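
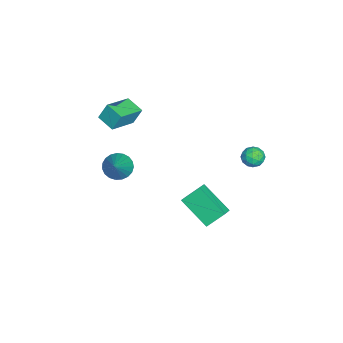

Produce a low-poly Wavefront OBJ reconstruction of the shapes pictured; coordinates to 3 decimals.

v -3.387 3.697 -1.448
v -2.863 4.078 -1.266
v -2.777 2.802 -1.334
v -2.253 3.183 -1.152
v -2.784 3.126 -0.744
v -3.161 3.679 -0.814
v -2.479 3.201 -1.786
v -2.856 3.754 -1.856
v -2.301 3.771 -1.475
v -2.49 3.725 -0.831
v -3.15 3.155 -1.769
v -3.339 3.109 -1.125
v -3.179 3.966 -1.367
v -2.461 2.914 -1.233
v -2.774 2.88 -0.993
v -2.466 3.104 -0.886
v -3.354 3.731 -1.101
v -3.046 3.955 -0.995
v -3 3.396 -0.687
v -2.594 2.925 -1.605
v -2.286 3.149 -1.499
v -3.174 3.776 -1.714
v -2.866 4 -1.607
v -2.64 3.484 -1.913
v -2.54 4.01 -1.383
v -2.182 3.484 -1.316
v -2.314 3.495 -1.689
v -2.536 3.819 -1.73
v -2.651 3.982 -1.005
v -2.293 3.456 -0.938
v -2.605 3.423 -0.697
v -2.827 3.748 -0.739
v -2.321 3.802 -1.127
v -3.347 3.424 -1.662
v -2.989 2.898 -1.595
v -2.813 3.132 -1.861
v -3.035 3.457 -1.903
v -3.458 3.396 -1.284
v -3.1 2.87 -1.217
v -3.104 3.061 -0.87
v -3.326 3.385 -0.911
v -3.319 3.078 -1.473
v -1.138 -4.263 2.47
v -1.237 -3.813 3.435
v -2.478 -3.421 1.939
v -2.578 -2.971 2.904
v -0.502 -3.449 2.156
v -0.602 -2.999 3.121
v -1.843 -2.607 1.625
v -1.942 -2.157 2.59
v 2.869 -2.592 2.373
v 3.347 -2.938 1.878
v 4.391 -2.508 3.787
v 3.393 -2.629 1.81
v 3.349 -2.313 1.839
v 3.221 -2.046 1.961
v 3.033 -1.873 2.153
v 2.816 -1.824 2.384
v 2.608 -1.908 2.612
v 2.445 -2.111 2.799
v 2.356 -2.397 2.913
v 2.355 -2.716 2.933
v 2.443 -3.014 2.856
v 2.605 -3.24 2.695
v 2.812 -3.353 2.479
v 3.029 -3.334 2.245
v 3.218 -3.188 2.032
v 0.613 0.426 -1.796
v 1.34 0.281 -1.401
v 0.316 1.305 -0.929
v 1.043 1.159 -0.533
v 1.497 1.821 -2.907
v 2.224 1.675 -2.511
v 1.2 2.699 -2.039
v 1.927 2.554 -1.644
f 1 38 17
f 38 12 41
f 17 41 6
f 38 41 17
f 1 17 13
f 17 6 18
f 13 18 2
f 17 18 13
f 1 13 22
f 13 2 23
f 22 23 8
f 13 23 22
f 1 22 34
f 22 8 37
f 34 37 11
f 22 37 34
f 1 34 38
f 34 11 42
f 38 42 12
f 34 42 38
f 2 18 29
f 18 6 32
f 29 32 10
f 18 32 29
f 6 41 19
f 41 12 40
f 19 40 5
f 41 40 19
f 12 42 39
f 42 11 35
f 39 35 3
f 42 35 39
f 11 37 36
f 37 8 24
f 36 24 7
f 37 24 36
f 8 23 28
f 23 2 25
f 28 25 9
f 23 25 28
f 4 30 16
f 30 10 31
f 16 31 5
f 30 31 16
f 4 16 14
f 16 5 15
f 14 15 3
f 16 15 14
f 4 14 21
f 14 3 20
f 21 20 7
f 14 20 21
f 4 21 26
f 21 7 27
f 26 27 9
f 21 27 26
f 4 26 30
f 26 9 33
f 30 33 10
f 26 33 30
f 5 31 19
f 31 10 32
f 19 32 6
f 31 32 19
f 3 15 39
f 15 5 40
f 39 40 12
f 15 40 39
f 7 20 36
f 20 3 35
f 36 35 11
f 20 35 36
f 9 27 28
f 27 7 24
f 28 24 8
f 27 24 28
f 10 33 29
f 33 9 25
f 29 25 2
f 33 25 29
f 44 46 43
f 47 44 43
f 43 46 45
f 45 47 43
f 44 50 46
f 48 44 47
f 48 50 44
f 46 50 45
f 49 47 45
f 45 50 49
f 49 48 47
f 50 48 49
f 52 51 54
f 52 54 53
f 54 51 55
f 54 55 53
f 55 51 56
f 55 56 53
f 56 51 57
f 56 57 53
f 57 51 58
f 57 58 53
f 58 51 59
f 58 59 53
f 59 51 60
f 59 60 53
f 60 51 61
f 60 61 53
f 61 51 62
f 61 62 53
f 62 51 63
f 62 63 53
f 63 51 64
f 63 64 53
f 64 51 65
f 64 65 53
f 65 51 66
f 65 66 53
f 66 51 67
f 66 67 53
f 67 51 52
f 67 52 53
f 69 71 68
f 72 69 68
f 68 71 70
f 70 72 68
f 69 75 71
f 73 69 72
f 73 75 69
f 71 75 70
f 74 72 70
f 70 75 74
f 74 73 72
f 75 73 74



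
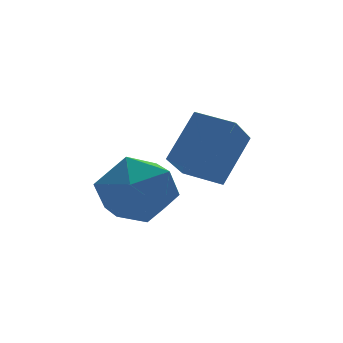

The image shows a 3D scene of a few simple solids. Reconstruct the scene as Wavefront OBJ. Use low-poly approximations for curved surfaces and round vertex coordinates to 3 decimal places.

v 3.271 1.303 2.323
v 2.431 0.614 3.19
v 2.662 2.274 2.504
v 1.822 1.585 3.371
v 4.278 1.695 3.609
v 3.438 1.006 4.476
v 3.669 2.666 3.79
v 2.829 1.977 4.657
v 0.171 2.218 2.614
v 1.032 3.006 2.624
v 1.388 0.894 2.036
v 2.249 1.682 2.046
v 1.776 1.323 3.05
v 1.024 2.141 3.407
v 1.396 1.759 1.253
v 0.644 2.577 1.61
v 1.789 2.722 1.782
v 2.024 2.453 2.893
v 0.396 1.447 1.767
v 0.631 1.178 2.878
f 2 4 1
f 5 2 1
f 1 4 3
f 3 5 1
f 2 8 4
f 6 2 5
f 6 8 2
f 4 8 3
f 7 5 3
f 3 8 7
f 7 6 5
f 8 6 7
f 9 20 14
f 9 14 10
f 9 10 16
f 9 16 19
f 9 19 20
f 10 14 18
f 14 20 13
f 20 19 11
f 19 16 15
f 16 10 17
f 12 18 13
f 12 13 11
f 12 11 15
f 12 15 17
f 12 17 18
f 13 18 14
f 11 13 20
f 15 11 19
f 17 15 16
f 18 17 10



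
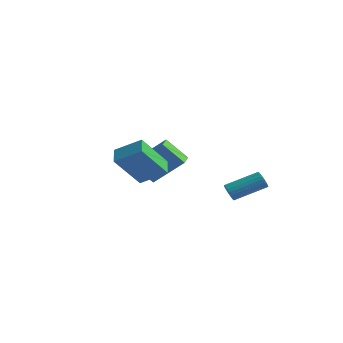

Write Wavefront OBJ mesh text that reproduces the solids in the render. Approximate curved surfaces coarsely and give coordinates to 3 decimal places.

v -1.779 -2.634 0.029
v -2.227 -3.957 1.663
v -0.57 -2.109 0.786
v -1.018 -3.432 2.42
v -1.222 -3.328 -0.38
v -1.67 -4.651 1.254
v -0.013 -2.803 0.377
v -0.461 -4.126 2.011
v 0.254 1.566 -2.116
v 0.51 1.615 -2.566
v 1.582 2.922 -1.814
v 1.326 2.874 -1.364
v 0.35 1.759 -2.589
v 1.422 3.066 -1.838
v 0.174 1.87 -2.53
v 1.246 3.177 -1.779
v 0.012 1.928 -2.4
v 1.084 3.236 -1.649
v -0.109 1.924 -2.22
v 0.963 3.231 -1.469
v -0.167 1.858 -2.023
v 0.906 3.165 -1.272
v -0.152 1.741 -1.841
v 0.92 3.049 -1.09
v -0.067 1.595 -1.707
v 1.005 2.902 -0.956
v 0.074 1.443 -1.644
v 1.146 2.75 -0.892
v 0.245 1.313 -1.662
v 1.317 2.62 -0.911
v 0.419 1.226 -1.758
v 1.491 2.533 -1.007
v 0.563 1.199 -1.917
v 1.635 2.506 -1.166
v 0.654 1.235 -2.109
v 1.726 2.542 -1.358
v 0.676 1.328 -2.303
v 1.748 2.635 -1.552
v 0.625 1.462 -2.465
v 1.697 2.77 -1.713
v -2.783 -0.41 -1.544
v -3.701 -0.937 -0.412
v -3.167 0.358 -1.498
v -4.085 -0.169 -0.366
v -1.375 0.209 -0.114
v -2.293 -0.318 1.018
v -1.759 0.977 -0.068
v -2.677 0.45 1.064
f 2 4 1
f 5 2 1
f 1 4 3
f 3 5 1
f 2 8 4
f 6 2 5
f 6 8 2
f 4 8 3
f 7 5 3
f 3 8 7
f 7 6 5
f 8 6 7
f 10 9 13
f 10 13 11
f 11 13 14
f 11 14 12
f 13 9 15
f 13 15 14
f 14 15 16
f 14 16 12
f 15 9 17
f 15 17 16
f 16 17 18
f 16 18 12
f 17 9 19
f 17 19 18
f 18 19 20
f 18 20 12
f 19 9 21
f 19 21 20
f 20 21 22
f 20 22 12
f 21 9 23
f 21 23 22
f 22 23 24
f 22 24 12
f 23 9 25
f 23 25 24
f 24 25 26
f 24 26 12
f 25 9 27
f 25 27 26
f 26 27 28
f 26 28 12
f 27 9 29
f 27 29 28
f 28 29 30
f 28 30 12
f 29 9 31
f 29 31 30
f 30 31 32
f 30 32 12
f 31 9 33
f 31 33 32
f 32 33 34
f 32 34 12
f 33 9 35
f 33 35 34
f 34 35 36
f 34 36 12
f 35 9 37
f 35 37 36
f 36 37 38
f 36 38 12
f 37 9 39
f 37 39 38
f 38 39 40
f 38 40 12
f 39 9 10
f 39 10 40
f 40 10 11
f 40 11 12
f 42 44 41
f 45 42 41
f 41 44 43
f 43 45 41
f 42 48 44
f 46 42 45
f 46 48 42
f 44 48 43
f 47 45 43
f 43 48 47
f 47 46 45
f 48 46 47



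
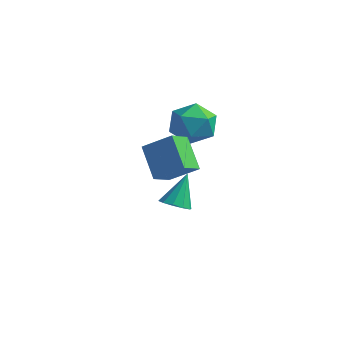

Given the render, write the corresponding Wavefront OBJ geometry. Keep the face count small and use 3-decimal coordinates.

v 2.439 0.975 -4.509
v 3.136 1.037 -4.539
v 2.421 1.865 -3.131
v 2.963 1.369 -4.756
v 2.59 1.55 -4.878
v 2.16 1.512 -4.86
v 1.836 1.269 -4.707
v 1.743 0.914 -4.479
v 1.916 0.582 -4.262
v 2.289 0.4 -4.139
v 2.719 0.438 -4.158
v 3.043 0.681 -4.311
v 2.291 0.042 -0.784
v 2.257 -0.931 -0.251
v 3.424 0.454 0.04
v 3.39 -0.52 0.572
v 3.33 -0.6 -1.892
v 3.296 -1.574 -1.36
v 4.463 -0.189 -1.069
v 4.429 -1.162 -0.536
v 2.952 1.577 0.833
v 3.557 1.444 -0.03
v 3.403 0.016 1.39
v 4.008 -0.117 0.527
v 4.288 0.589 1.269
v 4.01 1.554 0.925
v 2.95 -0.094 0.435
v 2.672 0.871 0.091
v 3.556 0.411 -0.275
v 4.383 0.834 0.24
v 2.577 0.626 1.12
v 3.404 1.049 1.635
f 2 1 4
f 2 4 3
f 4 1 5
f 4 5 3
f 5 1 6
f 5 6 3
f 6 1 7
f 6 7 3
f 7 1 8
f 7 8 3
f 8 1 9
f 8 9 3
f 9 1 10
f 9 10 3
f 10 1 11
f 10 11 3
f 11 1 12
f 11 12 3
f 12 1 2
f 12 2 3
f 14 16 13
f 17 14 13
f 13 16 15
f 15 17 13
f 14 20 16
f 18 14 17
f 18 20 14
f 16 20 15
f 19 17 15
f 15 20 19
f 19 18 17
f 20 18 19
f 21 32 26
f 21 26 22
f 21 22 28
f 21 28 31
f 21 31 32
f 22 26 30
f 26 32 25
f 32 31 23
f 31 28 27
f 28 22 29
f 24 30 25
f 24 25 23
f 24 23 27
f 24 27 29
f 24 29 30
f 25 30 26
f 23 25 32
f 27 23 31
f 29 27 28
f 30 29 22



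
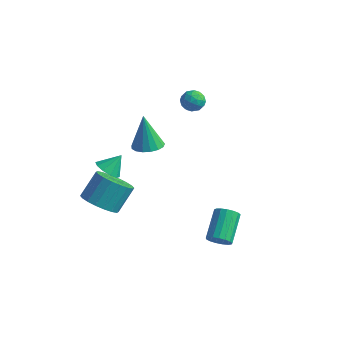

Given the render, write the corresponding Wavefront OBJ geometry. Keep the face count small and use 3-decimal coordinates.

v 1.891 -0.495 -4.212
v 2.357 -0.63 -3.779
v 1.835 0.72 -2.796
v 1.369 0.855 -3.228
v 2.494 -0.433 -3.977
v 1.972 0.917 -2.993
v 2.493 -0.25 -4.229
v 1.971 1.1 -3.245
v 2.354 -0.123 -4.477
v 1.832 1.227 -3.493
v 2.109 -0.081 -4.664
v 1.587 1.268 -3.68
v 1.814 -0.135 -4.747
v 1.292 1.215 -3.763
v 1.536 -0.27 -4.708
v 1.015 1.08 -3.724
v 1.34 -0.457 -4.555
v 0.819 0.892 -3.572
v 1.271 -0.653 -4.324
v 0.749 0.697 -3.34
v 1.343 -0.813 -4.067
v 0.821 0.537 -3.083
v 1.541 -0.899 -3.843
v 1.019 0.45 -2.859
v 1.819 -0.893 -3.704
v 1.297 0.456 -2.72
v 2.113 -0.796 -3.681
v 1.591 0.554 -2.697
v -1.84 -1.189 1.432
v -1.254 -1.711 1.589
v -2.22 -1.051 3.308
v -1.079 -1.37 1.599
v -1.078 -0.988 1.571
v -1.252 -0.652 1.511
v -1.56 -0.44 1.433
v -1.933 -0.398 1.354
v -2.284 -0.539 1.293
v -2.533 -0.828 1.264
v -2.624 -1.2 1.273
v -2.535 -1.569 1.319
v -2.286 -1.852 1.39
v -1.935 -1.983 1.471
v -1.563 -1.932 1.543
v -3.96 -2.353 -3.225
v -3.169 -2.93 -2.846
v -3.009 -1.904 -1.616
v -3.8 -1.327 -1.995
v -2.951 -2.627 -3.128
v -2.791 -1.601 -1.898
v -2.933 -2.27 -3.428
v -2.773 -1.243 -2.198
v -3.119 -1.929 -3.688
v -2.959 -0.902 -2.458
v -3.471 -1.672 -3.857
v -3.311 -0.646 -2.627
v -3.92 -1.55 -3.9
v -3.76 -0.524 -2.67
v -4.377 -1.587 -3.81
v -4.217 -0.561 -2.58
v -4.751 -1.776 -3.604
v -4.591 -0.75 -2.374
v -4.969 -2.079 -3.322
v -4.809 -1.053 -2.092
v -4.987 -2.437 -3.022
v -4.827 -1.41 -1.792
v -4.801 -2.778 -2.762
v -4.641 -1.751 -1.532
v -4.449 -3.034 -2.593
v -4.289 -2.008 -1.363
v -4 -3.156 -2.55
v -3.84 -2.13 -1.32
v -3.543 -3.119 -2.64
v -3.383 -2.093 -1.41
v -2.244 3.308 2.535
v -1.79 3.25 2.041
v -2.93 2.67 1.979
v -2.476 2.612 1.485
v -2.362 2.324 2.083
v -1.938 2.718 2.426
v -2.782 3.202 1.594
v -2.358 3.596 1.937
v -2.123 3.184 1.459
v -1.863 2.642 1.761
v -2.857 3.278 2.259
v -2.597 2.736 2.561
v -1.957 3.335 2.336
v -2.763 2.585 1.684
v -2.696 2.416 2.035
v -2.429 2.382 1.744
v -2.044 3.022 2.563
v -1.777 2.988 2.272
v -2.113 2.444 2.297
v -2.943 2.932 1.748
v -2.676 2.898 1.457
v -2.291 3.538 2.276
v -2.024 3.504 1.985
v -2.607 3.476 1.723
v -1.886 3.262 1.704
v -2.289 2.887 1.378
v -2.469 3.234 1.442
v -2.22 3.466 1.644
v -1.733 2.943 1.882
v -2.136 2.569 1.556
v -2.069 2.399 1.907
v -1.82 2.631 2.108
v -1.929 2.905 1.54
v -2.584 3.351 2.464
v -2.987 2.977 2.138
v -2.9 3.289 1.912
v -2.651 3.521 2.113
v -2.431 3.033 2.642
v -2.834 2.658 2.316
v -2.5 2.454 2.376
v -2.251 2.686 2.578
v -2.791 3.015 2.48
v -3.165 -2.616 -0.085
v -2.601 -2.408 -0.481
v -2.835 -1.964 0.725
v -2.938 -2.131 -0.567
v -3.362 -2.039 -0.468
v -3.711 -2.167 -0.223
v -3.851 -2.466 0.075
v -3.729 -2.823 0.312
v -3.392 -3.1 0.397
v -2.968 -3.192 0.299
v -2.619 -3.064 0.054
v -2.479 -2.765 -0.244
f 2 1 5
f 2 5 3
f 3 5 6
f 3 6 4
f 5 1 7
f 5 7 6
f 6 7 8
f 6 8 4
f 7 1 9
f 7 9 8
f 8 9 10
f 8 10 4
f 9 1 11
f 9 11 10
f 10 11 12
f 10 12 4
f 11 1 13
f 11 13 12
f 12 13 14
f 12 14 4
f 13 1 15
f 13 15 14
f 14 15 16
f 14 16 4
f 15 1 17
f 15 17 16
f 16 17 18
f 16 18 4
f 17 1 19
f 17 19 18
f 18 19 20
f 18 20 4
f 19 1 21
f 19 21 20
f 20 21 22
f 20 22 4
f 21 1 23
f 21 23 22
f 22 23 24
f 22 24 4
f 23 1 25
f 23 25 24
f 24 25 26
f 24 26 4
f 25 1 27
f 25 27 26
f 26 27 28
f 26 28 4
f 27 1 2
f 27 2 28
f 28 2 3
f 28 3 4
f 30 29 32
f 30 32 31
f 32 29 33
f 32 33 31
f 33 29 34
f 33 34 31
f 34 29 35
f 34 35 31
f 35 29 36
f 35 36 31
f 36 29 37
f 36 37 31
f 37 29 38
f 37 38 31
f 38 29 39
f 38 39 31
f 39 29 40
f 39 40 31
f 40 29 41
f 40 41 31
f 41 29 42
f 41 42 31
f 42 29 43
f 42 43 31
f 43 29 30
f 43 30 31
f 45 44 48
f 45 48 46
f 46 48 49
f 46 49 47
f 48 44 50
f 48 50 49
f 49 50 51
f 49 51 47
f 50 44 52
f 50 52 51
f 51 52 53
f 51 53 47
f 52 44 54
f 52 54 53
f 53 54 55
f 53 55 47
f 54 44 56
f 54 56 55
f 55 56 57
f 55 57 47
f 56 44 58
f 56 58 57
f 57 58 59
f 57 59 47
f 58 44 60
f 58 60 59
f 59 60 61
f 59 61 47
f 60 44 62
f 60 62 61
f 61 62 63
f 61 63 47
f 62 44 64
f 62 64 63
f 63 64 65
f 63 65 47
f 64 44 66
f 64 66 65
f 65 66 67
f 65 67 47
f 66 44 68
f 66 68 67
f 67 68 69
f 67 69 47
f 68 44 70
f 68 70 69
f 69 70 71
f 69 71 47
f 70 44 72
f 70 72 71
f 71 72 73
f 71 73 47
f 72 44 45
f 72 45 73
f 73 45 46
f 73 46 47
f 74 111 90
f 111 85 114
f 90 114 79
f 111 114 90
f 74 90 86
f 90 79 91
f 86 91 75
f 90 91 86
f 74 86 95
f 86 75 96
f 95 96 81
f 86 96 95
f 74 95 107
f 95 81 110
f 107 110 84
f 95 110 107
f 74 107 111
f 107 84 115
f 111 115 85
f 107 115 111
f 75 91 102
f 91 79 105
f 102 105 83
f 91 105 102
f 79 114 92
f 114 85 113
f 92 113 78
f 114 113 92
f 85 115 112
f 115 84 108
f 112 108 76
f 115 108 112
f 84 110 109
f 110 81 97
f 109 97 80
f 110 97 109
f 81 96 101
f 96 75 98
f 101 98 82
f 96 98 101
f 77 103 89
f 103 83 104
f 89 104 78
f 103 104 89
f 77 89 87
f 89 78 88
f 87 88 76
f 89 88 87
f 77 87 94
f 87 76 93
f 94 93 80
f 87 93 94
f 77 94 99
f 94 80 100
f 99 100 82
f 94 100 99
f 77 99 103
f 99 82 106
f 103 106 83
f 99 106 103
f 78 104 92
f 104 83 105
f 92 105 79
f 104 105 92
f 76 88 112
f 88 78 113
f 112 113 85
f 88 113 112
f 80 93 109
f 93 76 108
f 109 108 84
f 93 108 109
f 82 100 101
f 100 80 97
f 101 97 81
f 100 97 101
f 83 106 102
f 106 82 98
f 102 98 75
f 106 98 102
f 117 116 119
f 117 119 118
f 119 116 120
f 119 120 118
f 120 116 121
f 120 121 118
f 121 116 122
f 121 122 118
f 122 116 123
f 122 123 118
f 123 116 124
f 123 124 118
f 124 116 125
f 124 125 118
f 125 116 126
f 125 126 118
f 126 116 127
f 126 127 118
f 127 116 117
f 127 117 118



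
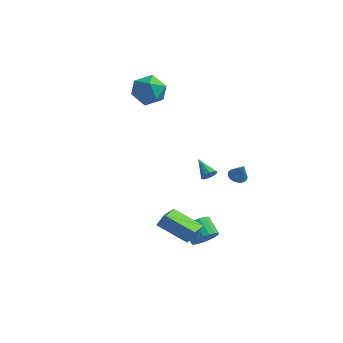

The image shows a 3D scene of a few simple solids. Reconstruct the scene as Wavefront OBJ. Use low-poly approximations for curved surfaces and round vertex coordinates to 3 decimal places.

v 1.974 -4.145 -2.944
v 0.166 -3.99 -2.203
v 1.865 -2.617 -3.529
v 0.058 -2.462 -2.788
v 2.282 -3.858 -2.252
v 0.475 -3.703 -1.511
v 2.174 -2.33 -2.837
v 0.366 -2.175 -2.096
v -4.016 4.453 1.721
v -3.435 4.973 2.546
v -4.045 2.907 2.714
v -3.464 3.427 3.539
v -4.538 3.727 3.326
v -4.52 4.682 2.712
v -2.96 3.198 2.548
v -2.942 4.153 1.934
v -2.782 4.197 3.057
v -3.757 4.524 3.538
v -3.723 3.356 1.722
v -4.698 3.683 2.203
v 3.01 0.381 -0.376
v 3.527 0.421 -0.588
v 3.43 0.219 0.616
v 3.486 0.63 -0.537
v 3.372 0.8 -0.461
v 3.203 0.907 -0.372
v 3.005 0.933 -0.284
v 2.807 0.876 -0.21
v 2.641 0.743 -0.161
v 2.531 0.555 -0.145
v 2.493 0.341 -0.165
v 2.535 0.132 -0.216
v 2.648 -0.038 -0.292
v 2.817 -0.145 -0.381
v 3.015 -0.171 -0.469
v 3.213 -0.114 -0.543
v 3.379 0.019 -0.592
v 3.49 0.207 -0.607
v 2.087 -1.877 -4.237
v 2.604 -1.893 -3.614
v 1.81 -1.319 -2.94
v 1.293 -1.303 -3.563
v 2.686 -1.603 -3.765
v 1.891 -1.029 -3.091
v 2.664 -1.361 -3.998
v 1.869 -0.786 -3.323
v 2.542 -1.208 -4.272
v 1.747 -0.633 -3.598
v 2.342 -1.17 -4.54
v 1.547 -0.596 -3.866
v 2.097 -1.255 -4.756
v 1.302 -0.681 -4.081
v 1.851 -1.447 -4.882
v 1.056 -0.873 -4.208
v 1.646 -1.714 -4.896
v 0.851 -1.14 -4.222
v 1.517 -2.009 -4.797
v 0.722 -1.435 -4.123
v 1.487 -2.281 -4.601
v 0.692 -1.707 -3.927
v 1.56 -2.483 -4.342
v 0.766 -1.909 -3.668
v 1.725 -2.581 -4.065
v 0.93 -2.006 -3.39
v 1.952 -2.557 -3.817
v 1.158 -1.982 -3.143
v 2.203 -2.415 -3.642
v 1.408 -1.841 -2.968
v 2.434 -2.18 -3.571
v 1.639 -1.606 -2.896
v 0.425 2.763 -2.635
v 0.786 3.036 -2.399
v -0.505 3.417 -1.965
v 0.705 3.189 -2.662
v 0.516 3.179 -2.915
v 0.293 3.011 -3.06
v 0.121 2.748 -3.043
v 0.064 2.49 -2.87
v 0.146 2.337 -2.607
v 0.334 2.347 -2.355
v 0.558 2.515 -2.209
v 0.73 2.778 -2.226
f 2 4 1
f 5 2 1
f 1 4 3
f 3 5 1
f 2 8 4
f 6 2 5
f 6 8 2
f 4 8 3
f 7 5 3
f 3 8 7
f 7 6 5
f 8 6 7
f 9 20 14
f 9 14 10
f 9 10 16
f 9 16 19
f 9 19 20
f 10 14 18
f 14 20 13
f 20 19 11
f 19 16 15
f 16 10 17
f 12 18 13
f 12 13 11
f 12 11 15
f 12 15 17
f 12 17 18
f 13 18 14
f 11 13 20
f 15 11 19
f 17 15 16
f 18 17 10
f 22 21 24
f 22 24 23
f 24 21 25
f 24 25 23
f 25 21 26
f 25 26 23
f 26 21 27
f 26 27 23
f 27 21 28
f 27 28 23
f 28 21 29
f 28 29 23
f 29 21 30
f 29 30 23
f 30 21 31
f 30 31 23
f 31 21 32
f 31 32 23
f 32 21 33
f 32 33 23
f 33 21 34
f 33 34 23
f 34 21 35
f 34 35 23
f 35 21 36
f 35 36 23
f 36 21 37
f 36 37 23
f 37 21 38
f 37 38 23
f 38 21 22
f 38 22 23
f 40 39 43
f 40 43 41
f 41 43 44
f 41 44 42
f 43 39 45
f 43 45 44
f 44 45 46
f 44 46 42
f 45 39 47
f 45 47 46
f 46 47 48
f 46 48 42
f 47 39 49
f 47 49 48
f 48 49 50
f 48 50 42
f 49 39 51
f 49 51 50
f 50 51 52
f 50 52 42
f 51 39 53
f 51 53 52
f 52 53 54
f 52 54 42
f 53 39 55
f 53 55 54
f 54 55 56
f 54 56 42
f 55 39 57
f 55 57 56
f 56 57 58
f 56 58 42
f 57 39 59
f 57 59 58
f 58 59 60
f 58 60 42
f 59 39 61
f 59 61 60
f 60 61 62
f 60 62 42
f 61 39 63
f 61 63 62
f 62 63 64
f 62 64 42
f 63 39 65
f 63 65 64
f 64 65 66
f 64 66 42
f 65 39 67
f 65 67 66
f 66 67 68
f 66 68 42
f 67 39 69
f 67 69 68
f 68 69 70
f 68 70 42
f 69 39 40
f 69 40 70
f 70 40 41
f 70 41 42
f 72 71 74
f 72 74 73
f 74 71 75
f 74 75 73
f 75 71 76
f 75 76 73
f 76 71 77
f 76 77 73
f 77 71 78
f 77 78 73
f 78 71 79
f 78 79 73
f 79 71 80
f 79 80 73
f 80 71 81
f 80 81 73
f 81 71 82
f 81 82 73
f 82 71 72
f 82 72 73



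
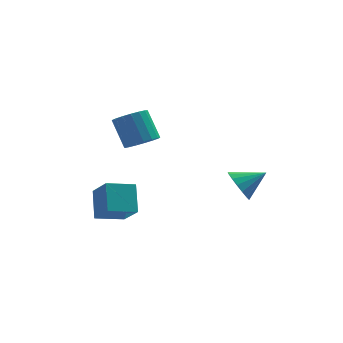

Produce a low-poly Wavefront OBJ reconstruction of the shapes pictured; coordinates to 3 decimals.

v 2.744 -3.923 1.51
v 3.293 -4.16 0.611
v 4.216 -3.697 2.35
v 3.229 -3.648 0.585
v 3.054 -3.198 0.772
v 2.808 -2.915 1.127
v 2.547 -2.862 1.571
v 2.331 -3.053 2
v 2.21 -3.442 2.317
v 2.211 -3.942 2.45
v 2.334 -4.437 2.367
v 2.551 -4.815 2.088
v 2.812 -4.988 1.677
v 3.057 -4.917 1.227
v 3.231 -4.618 0.843
v -2.032 1.599 2.09
v -1.029 1.688 2.419
v -1.664 2.709 4.079
v -2.668 2.621 3.75
v -1.101 2.103 2.136
v -1.736 3.124 3.797
v -1.386 2.402 1.843
v -2.021 3.424 3.503
v -1.82 2.518 1.606
v -2.455 3.539 3.266
v -2.302 2.423 1.48
v -2.937 3.445 3.14
v -2.722 2.14 1.494
v -3.357 3.161 3.154
v -2.985 1.732 1.644
v -3.62 2.754 3.304
v -3.029 1.294 1.896
v -3.664 2.316 3.556
v -2.845 0.926 2.193
v -3.48 1.948 3.853
v -2.475 0.713 2.466
v -3.11 1.734 4.126
v -2.003 0.702 2.653
v -2.638 1.723 4.313
v -1.538 0.897 2.711
v -2.173 1.918 4.371
v -1.187 1.253 2.627
v -1.822 2.274 4.287
v -4.147 -4.158 0.039
v -4.178 -2.826 1.394
v -4.826 -2.854 -1.258
v -4.857 -1.523 0.097
v -2.543 -3.717 -0.357
v -2.574 -2.386 0.998
v -3.222 -2.414 -1.654
v -3.253 -1.082 -0.299
f 2 1 4
f 2 4 3
f 4 1 5
f 4 5 3
f 5 1 6
f 5 6 3
f 6 1 7
f 6 7 3
f 7 1 8
f 7 8 3
f 8 1 9
f 8 9 3
f 9 1 10
f 9 10 3
f 10 1 11
f 10 11 3
f 11 1 12
f 11 12 3
f 12 1 13
f 12 13 3
f 13 1 14
f 13 14 3
f 14 1 15
f 14 15 3
f 15 1 2
f 15 2 3
f 17 16 20
f 17 20 18
f 18 20 21
f 18 21 19
f 20 16 22
f 20 22 21
f 21 22 23
f 21 23 19
f 22 16 24
f 22 24 23
f 23 24 25
f 23 25 19
f 24 16 26
f 24 26 25
f 25 26 27
f 25 27 19
f 26 16 28
f 26 28 27
f 27 28 29
f 27 29 19
f 28 16 30
f 28 30 29
f 29 30 31
f 29 31 19
f 30 16 32
f 30 32 31
f 31 32 33
f 31 33 19
f 32 16 34
f 32 34 33
f 33 34 35
f 33 35 19
f 34 16 36
f 34 36 35
f 35 36 37
f 35 37 19
f 36 16 38
f 36 38 37
f 37 38 39
f 37 39 19
f 38 16 40
f 38 40 39
f 39 40 41
f 39 41 19
f 40 16 42
f 40 42 41
f 41 42 43
f 41 43 19
f 42 16 17
f 42 17 43
f 43 17 18
f 43 18 19
f 45 47 44
f 48 45 44
f 44 47 46
f 46 48 44
f 45 51 47
f 49 45 48
f 49 51 45
f 47 51 46
f 50 48 46
f 46 51 50
f 50 49 48
f 51 49 50



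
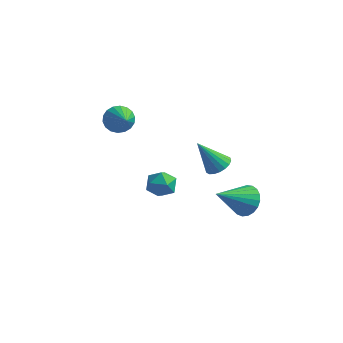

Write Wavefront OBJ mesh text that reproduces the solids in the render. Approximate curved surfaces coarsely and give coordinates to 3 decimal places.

v -0.311 0.179 -0.315
v 0.157 0.118 -1.012
v -0.357 -1.178 -0.228
v 0.111 -1.239 -0.925
v 0.451 -0.944 -0.214
v 0.479 -0.105 -0.268
v -0.679 -0.955 -0.972
v -0.651 -0.116 -1.026
v -0.071 -0.582 -1.418
v 0.628 -0.576 -0.95
v -0.828 -0.484 -0.29
v -0.129 -0.478 0.178
v -3.297 0.979 2.01
v -2.663 1.384 1.709
v -2.283 0.001 2.83
v -2.736 1.563 2.013
v -2.92 1.627 2.316
v -3.178 1.563 2.559
v -3.46 1.383 2.693
v -3.71 1.123 2.692
v -3.878 0.834 2.555
v -3.931 0.575 2.311
v -3.858 0.395 2.007
v -3.674 0.331 1.704
v -3.416 0.395 1.461
v -3.134 0.575 1.327
v -2.884 0.835 1.328
v -2.716 1.124 1.464
v 2.316 0.657 0.847
v 2.878 0.869 1.226
v 1.444 0.163 2.413
v 2.701 1.13 1.21
v 2.448 1.298 1.122
v 2.169 1.339 0.98
v 1.919 1.244 0.811
v 1.748 1.034 0.649
v 1.689 0.749 0.526
v 1.755 0.445 0.467
v 1.932 0.184 0.483
v 2.185 0.016 0.571
v 2.464 -0.025 0.714
v 2.714 0.07 0.883
v 2.885 0.28 1.044
v 2.943 0.566 1.167
v 3.249 1.789 -2.149
v 3.701 1.143 -2.642
v 2.391 0.291 -0.971
v 3.954 1.22 -2.36
v 4.085 1.395 -2.041
v 4.071 1.639 -1.741
v 3.916 1.908 -1.511
v 3.645 2.157 -1.392
v 3.306 2.342 -1.403
v 2.957 2.432 -1.544
v 2.658 2.411 -1.789
v 2.462 2.282 -2.096
v 2.402 2.067 -2.412
v 2.488 1.805 -2.683
v 2.706 1.54 -2.861
v 3.018 1.318 -2.917
v 3.37 1.178 -2.839
f 1 12 6
f 1 6 2
f 1 2 8
f 1 8 11
f 1 11 12
f 2 6 10
f 6 12 5
f 12 11 3
f 11 8 7
f 8 2 9
f 4 10 5
f 4 5 3
f 4 3 7
f 4 7 9
f 4 9 10
f 5 10 6
f 3 5 12
f 7 3 11
f 9 7 8
f 10 9 2
f 14 13 16
f 14 16 15
f 16 13 17
f 16 17 15
f 17 13 18
f 17 18 15
f 18 13 19
f 18 19 15
f 19 13 20
f 19 20 15
f 20 13 21
f 20 21 15
f 21 13 22
f 21 22 15
f 22 13 23
f 22 23 15
f 23 13 24
f 23 24 15
f 24 13 25
f 24 25 15
f 25 13 26
f 25 26 15
f 26 13 27
f 26 27 15
f 27 13 28
f 27 28 15
f 28 13 14
f 28 14 15
f 30 29 32
f 30 32 31
f 32 29 33
f 32 33 31
f 33 29 34
f 33 34 31
f 34 29 35
f 34 35 31
f 35 29 36
f 35 36 31
f 36 29 37
f 36 37 31
f 37 29 38
f 37 38 31
f 38 29 39
f 38 39 31
f 39 29 40
f 39 40 31
f 40 29 41
f 40 41 31
f 41 29 42
f 41 42 31
f 42 29 43
f 42 43 31
f 43 29 44
f 43 44 31
f 44 29 30
f 44 30 31
f 46 45 48
f 46 48 47
f 48 45 49
f 48 49 47
f 49 45 50
f 49 50 47
f 50 45 51
f 50 51 47
f 51 45 52
f 51 52 47
f 52 45 53
f 52 53 47
f 53 45 54
f 53 54 47
f 54 45 55
f 54 55 47
f 55 45 56
f 55 56 47
f 56 45 57
f 56 57 47
f 57 45 58
f 57 58 47
f 58 45 59
f 58 59 47
f 59 45 60
f 59 60 47
f 60 45 61
f 60 61 47
f 61 45 46
f 61 46 47



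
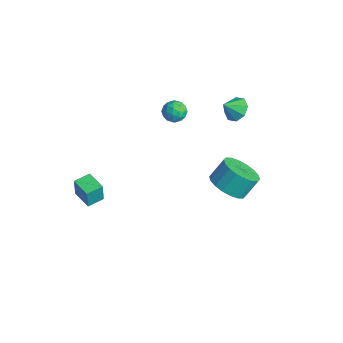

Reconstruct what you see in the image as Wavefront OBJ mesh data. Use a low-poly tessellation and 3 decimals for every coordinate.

v -2.071 1.391 2.183
v -1.524 1.727 2.473
v -1.396 1.013 1.347
v -0.849 1.349 1.637
v -1.129 0.789 1.96
v -1.547 1.023 2.477
v -1.373 1.717 1.343
v -1.791 1.951 1.86
v -1.093 1.929 1.954
v -0.942 1.355 2.335
v -1.978 1.385 1.485
v -1.827 0.811 1.866
v -1.857 1.592 2.402
v -1.063 1.148 1.418
v -1.228 0.819 1.608
v -0.906 1.016 1.778
v -1.87 1.178 2.404
v -1.549 1.376 2.574
v -1.317 0.825 2.272
v -1.371 1.364 1.246
v -1.05 1.562 1.416
v -2.014 1.724 2.042
v -1.692 1.921 2.212
v -1.603 1.915 1.548
v -1.282 1.908 2.267
v -0.885 1.686 1.775
v -1.193 1.902 1.603
v -1.438 2.04 1.907
v -1.193 1.571 2.491
v -0.796 1.349 1.999
v -0.961 1.02 2.189
v -1.207 1.157 2.493
v -0.94 1.69 2.186
v -2.124 1.391 1.821
v -1.727 1.169 1.329
v -1.713 1.583 1.327
v -1.959 1.72 1.631
v -2.035 1.054 2.045
v -1.638 0.832 1.553
v -1.482 0.7 1.913
v -1.727 0.838 2.217
v -1.98 1.05 1.634
v 3.243 1.863 -0.443
v 4.323 1.85 -0.426
v 4.316 2.664 0.6
v 3.237 2.677 0.583
v 4.225 2.218 -0.719
v 4.219 3.033 0.307
v 3.933 2.516 -0.957
v 3.926 3.33 0.069
v 3.504 2.684 -1.094
v 3.497 3.499 -0.068
v 3.023 2.69 -1.101
v 3.017 3.505 -0.076
v 2.586 2.532 -0.979
v 2.58 3.347 0.047
v 2.28 2.241 -0.75
v 2.273 3.056 0.276
v 2.164 1.876 -0.46
v 2.157 2.69 0.566
v 2.261 1.507 -0.167
v 2.255 2.322 0.859
v 2.554 1.21 0.071
v 2.547 2.024 1.097
v 2.983 1.041 0.208
v 2.976 1.856 1.234
v 3.463 1.035 0.216
v 3.457 1.85 1.241
v 3.9 1.193 0.093
v 3.894 2.008 1.119
v 4.207 1.484 -0.136
v 4.2 2.299 0.89
v -2.359 -3.957 -3.43
v -2.279 -4.029 -2.224
v -2.479 -3.007 -3.365
v -2.399 -3.078 -2.16
v -1.161 -3.802 -3.5
v -1.081 -3.873 -2.295
v -1.281 -2.851 -3.436
v -1.201 -2.923 -2.23
v 0.438 3.902 2.561
v 1.2 3.955 2.657
v 0.402 3.158 3.259
v 0.901 4.31 3.02
v 0.331 4.426 3.114
v -0.176 4.235 2.884
v -0.324 3.848 2.465
v -0.026 3.493 2.102
v 0.544 3.377 2.008
v 1.052 3.568 2.238
f 1 38 17
f 38 12 41
f 17 41 6
f 38 41 17
f 1 17 13
f 17 6 18
f 13 18 2
f 17 18 13
f 1 13 22
f 13 2 23
f 22 23 8
f 13 23 22
f 1 22 34
f 22 8 37
f 34 37 11
f 22 37 34
f 1 34 38
f 34 11 42
f 38 42 12
f 34 42 38
f 2 18 29
f 18 6 32
f 29 32 10
f 18 32 29
f 6 41 19
f 41 12 40
f 19 40 5
f 41 40 19
f 12 42 39
f 42 11 35
f 39 35 3
f 42 35 39
f 11 37 36
f 37 8 24
f 36 24 7
f 37 24 36
f 8 23 28
f 23 2 25
f 28 25 9
f 23 25 28
f 4 30 16
f 30 10 31
f 16 31 5
f 30 31 16
f 4 16 14
f 16 5 15
f 14 15 3
f 16 15 14
f 4 14 21
f 14 3 20
f 21 20 7
f 14 20 21
f 4 21 26
f 21 7 27
f 26 27 9
f 21 27 26
f 4 26 30
f 26 9 33
f 30 33 10
f 26 33 30
f 5 31 19
f 31 10 32
f 19 32 6
f 31 32 19
f 3 15 39
f 15 5 40
f 39 40 12
f 15 40 39
f 7 20 36
f 20 3 35
f 36 35 11
f 20 35 36
f 9 27 28
f 27 7 24
f 28 24 8
f 27 24 28
f 10 33 29
f 33 9 25
f 29 25 2
f 33 25 29
f 44 43 47
f 44 47 45
f 45 47 48
f 45 48 46
f 47 43 49
f 47 49 48
f 48 49 50
f 48 50 46
f 49 43 51
f 49 51 50
f 50 51 52
f 50 52 46
f 51 43 53
f 51 53 52
f 52 53 54
f 52 54 46
f 53 43 55
f 53 55 54
f 54 55 56
f 54 56 46
f 55 43 57
f 55 57 56
f 56 57 58
f 56 58 46
f 57 43 59
f 57 59 58
f 58 59 60
f 58 60 46
f 59 43 61
f 59 61 60
f 60 61 62
f 60 62 46
f 61 43 63
f 61 63 62
f 62 63 64
f 62 64 46
f 63 43 65
f 63 65 64
f 64 65 66
f 64 66 46
f 65 43 67
f 65 67 66
f 66 67 68
f 66 68 46
f 67 43 69
f 67 69 68
f 68 69 70
f 68 70 46
f 69 43 71
f 69 71 70
f 70 71 72
f 70 72 46
f 71 43 44
f 71 44 72
f 72 44 45
f 72 45 46
f 74 76 73
f 77 74 73
f 73 76 75
f 75 77 73
f 74 80 76
f 78 74 77
f 78 80 74
f 76 80 75
f 79 77 75
f 75 80 79
f 79 78 77
f 80 78 79
f 82 81 84
f 82 84 83
f 84 81 85
f 84 85 83
f 85 81 86
f 85 86 83
f 86 81 87
f 86 87 83
f 87 81 88
f 87 88 83
f 88 81 89
f 88 89 83
f 89 81 90
f 89 90 83
f 90 81 82
f 90 82 83



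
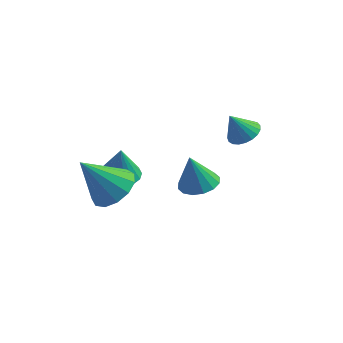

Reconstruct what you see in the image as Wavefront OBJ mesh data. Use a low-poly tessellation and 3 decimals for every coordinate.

v -2.691 0.746 -2.068
v -2.079 1.406 -2.061
v -2.609 0.654 -0.452
v -2.455 1.614 -2.03
v -2.885 1.623 -2.008
v -3.271 1.431 -1.999
v -3.524 1.082 -2.006
v -3.586 0.657 -2.027
v -3.443 0.251 -2.057
v -3.128 -0.041 -2.09
v -2.713 -0.152 -2.118
v -2.293 -0.058 -2.134
v -1.964 0.22 -2.135
v -1.802 0.619 -2.12
v -1.843 1.047 -2.094
v -2.221 -1.725 -0.866
v -1.312 -1.779 -0.25
v -3.439 -2.215 0.886
v -1.507 -1.192 -0.221
v -1.929 -0.773 -0.397
v -2.444 -0.657 -0.722
v -2.888 -0.88 -1.093
v -3.12 -1.371 -1.392
v -3.067 -1.974 -1.524
v -2.745 -2.498 -1.447
v -2.257 -2.777 -1.186
v -1.757 -2.721 -0.823
v -1.405 -2.349 -0.474
v 0.073 3.151 -4.035
v 0.88 3.584 -3.823
v -0.333 3.089 -2.365
v 0.558 3.942 -3.888
v 0.106 4.089 -3.992
v -0.354 3.985 -4.108
v -0.701 3.657 -4.205
v -0.84 3.193 -4.256
v -0.734 2.718 -4.248
v -0.412 2.359 -4.182
v 0.04 2.213 -4.078
v 0.501 2.317 -3.962
v 0.847 2.645 -3.865
v 0.986 3.109 -3.814
v 2.37 1.421 1.107
v 2.852 0.848 1.235
v 1.81 1.199 2.213
v 3.006 1.093 1.362
v 3.05 1.394 1.445
v 2.976 1.701 1.47
v 2.798 1.959 1.431
v 2.546 2.124 1.337
v 2.263 2.167 1.202
v 1.999 2.082 1.052
v 1.799 1.882 0.91
v 1.697 1.603 0.803
v 1.713 1.292 0.748
v 1.841 1.003 0.755
v 2.061 0.787 0.823
v 2.335 0.68 0.94
v 2.615 0.702 1.086
f 2 1 4
f 2 4 3
f 4 1 5
f 4 5 3
f 5 1 6
f 5 6 3
f 6 1 7
f 6 7 3
f 7 1 8
f 7 8 3
f 8 1 9
f 8 9 3
f 9 1 10
f 9 10 3
f 10 1 11
f 10 11 3
f 11 1 12
f 11 12 3
f 12 1 13
f 12 13 3
f 13 1 14
f 13 14 3
f 14 1 15
f 14 15 3
f 15 1 2
f 15 2 3
f 17 16 19
f 17 19 18
f 19 16 20
f 19 20 18
f 20 16 21
f 20 21 18
f 21 16 22
f 21 22 18
f 22 16 23
f 22 23 18
f 23 16 24
f 23 24 18
f 24 16 25
f 24 25 18
f 25 16 26
f 25 26 18
f 26 16 27
f 26 27 18
f 27 16 28
f 27 28 18
f 28 16 17
f 28 17 18
f 30 29 32
f 30 32 31
f 32 29 33
f 32 33 31
f 33 29 34
f 33 34 31
f 34 29 35
f 34 35 31
f 35 29 36
f 35 36 31
f 36 29 37
f 36 37 31
f 37 29 38
f 37 38 31
f 38 29 39
f 38 39 31
f 39 29 40
f 39 40 31
f 40 29 41
f 40 41 31
f 41 29 42
f 41 42 31
f 42 29 30
f 42 30 31
f 44 43 46
f 44 46 45
f 46 43 47
f 46 47 45
f 47 43 48
f 47 48 45
f 48 43 49
f 48 49 45
f 49 43 50
f 49 50 45
f 50 43 51
f 50 51 45
f 51 43 52
f 51 52 45
f 52 43 53
f 52 53 45
f 53 43 54
f 53 54 45
f 54 43 55
f 54 55 45
f 55 43 56
f 55 56 45
f 56 43 57
f 56 57 45
f 57 43 58
f 57 58 45
f 58 43 59
f 58 59 45
f 59 43 44
f 59 44 45



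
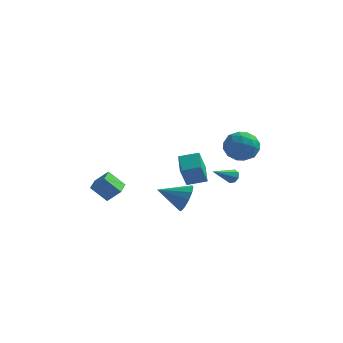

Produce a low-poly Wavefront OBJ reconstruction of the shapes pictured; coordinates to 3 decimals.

v 1.128 1.981 -0.603
v 1.63 1.511 0.123
v -0.408 1.399 0.083
v 1.52 2.028 0.316
v 1.285 2.531 0.218
v 1.001 2.859 -0.141
v 0.757 2.909 -0.647
v 0.631 2.663 -1.138
v 0.662 2.202 -1.46
v 0.842 1.67 -1.509
v 1.112 1.237 -1.27
v 1.388 1.04 -0.82
v 1.581 1.142 -0.3
v 3.822 2.021 1.492
v 4.082 1.702 1.208
v 3.098 0.759 2.248
v 4.264 1.792 1.532
v 4.187 2.016 1.833
v 3.896 2.243 1.934
v 3.562 2.34 1.776
v 3.379 2.251 1.452
v 3.456 2.027 1.151
v 3.747 1.8 1.05
v -3.364 1.176 -1.148
v -4.302 0.952 -0.16
v -3.578 2.365 -1.081
v -4.515 2.142 -0.093
v -2.545 1.278 -0.347
v -3.482 1.055 0.641
v -2.758 2.468 -0.28
v -3.696 2.244 0.708
v 3.034 3.809 3.707
v 3.876 4.381 3.228
v 3.964 2.259 3.492
v 4.806 2.831 3.013
v 4.592 2.959 4.11
v 4.017 3.917 4.243
v 3.823 2.723 2.477
v 3.248 3.681 2.61
v 4.363 3.71 2.468
v 4.839 3.856 3.477
v 3.001 2.784 3.243
v 3.477 2.93 4.252
v 3.373 4.231 3.486
v 4.467 2.409 3.234
v 4.341 2.484 3.878
v 4.836 2.821 3.597
v 3.456 3.958 4.083
v 3.951 4.294 3.801
v 4.372 3.458 4.32
v 3.889 2.346 2.919
v 4.384 2.682 2.637
v 3.004 3.819 3.123
v 3.499 4.156 2.842
v 3.468 3.182 2.4
v 4.154 4.173 2.758
v 4.702 3.262 2.631
v 4.123 3.199 2.317
v 3.785 3.762 2.395
v 4.434 4.258 3.351
v 4.981 3.348 3.225
v 4.855 3.423 3.87
v 4.517 3.986 3.948
v 4.721 3.864 2.904
v 2.859 3.292 3.495
v 3.406 2.382 3.369
v 3.323 2.654 2.772
v 2.985 3.217 2.85
v 3.138 3.378 4.089
v 3.686 2.467 3.962
v 4.055 2.878 4.325
v 3.717 3.441 4.403
v 3.119 2.776 3.816
v 0.745 3.073 -0.037
v 0.587 2.404 1.319
v 0.18 4.353 0.53
v 0.021 3.684 1.885
v 1.879 3.436 0.275
v 1.72 2.767 1.63
v 1.313 4.716 0.841
v 1.155 4.047 2.197
f 2 1 4
f 2 4 3
f 4 1 5
f 4 5 3
f 5 1 6
f 5 6 3
f 6 1 7
f 6 7 3
f 7 1 8
f 7 8 3
f 8 1 9
f 8 9 3
f 9 1 10
f 9 10 3
f 10 1 11
f 10 11 3
f 11 1 12
f 11 12 3
f 12 1 13
f 12 13 3
f 13 1 2
f 13 2 3
f 15 14 17
f 15 17 16
f 17 14 18
f 17 18 16
f 18 14 19
f 18 19 16
f 19 14 20
f 19 20 16
f 20 14 21
f 20 21 16
f 21 14 22
f 21 22 16
f 22 14 23
f 22 23 16
f 23 14 15
f 23 15 16
f 25 27 24
f 28 25 24
f 24 27 26
f 26 28 24
f 25 31 27
f 29 25 28
f 29 31 25
f 27 31 26
f 30 28 26
f 26 31 30
f 30 29 28
f 31 29 30
f 32 69 48
f 69 43 72
f 48 72 37
f 69 72 48
f 32 48 44
f 48 37 49
f 44 49 33
f 48 49 44
f 32 44 53
f 44 33 54
f 53 54 39
f 44 54 53
f 32 53 65
f 53 39 68
f 65 68 42
f 53 68 65
f 32 65 69
f 65 42 73
f 69 73 43
f 65 73 69
f 33 49 60
f 49 37 63
f 60 63 41
f 49 63 60
f 37 72 50
f 72 43 71
f 50 71 36
f 72 71 50
f 43 73 70
f 73 42 66
f 70 66 34
f 73 66 70
f 42 68 67
f 68 39 55
f 67 55 38
f 68 55 67
f 39 54 59
f 54 33 56
f 59 56 40
f 54 56 59
f 35 61 47
f 61 41 62
f 47 62 36
f 61 62 47
f 35 47 45
f 47 36 46
f 45 46 34
f 47 46 45
f 35 45 52
f 45 34 51
f 52 51 38
f 45 51 52
f 35 52 57
f 52 38 58
f 57 58 40
f 52 58 57
f 35 57 61
f 57 40 64
f 61 64 41
f 57 64 61
f 36 62 50
f 62 41 63
f 50 63 37
f 62 63 50
f 34 46 70
f 46 36 71
f 70 71 43
f 46 71 70
f 38 51 67
f 51 34 66
f 67 66 42
f 51 66 67
f 40 58 59
f 58 38 55
f 59 55 39
f 58 55 59
f 41 64 60
f 64 40 56
f 60 56 33
f 64 56 60
f 75 77 74
f 78 75 74
f 74 77 76
f 76 78 74
f 75 81 77
f 79 75 78
f 79 81 75
f 77 81 76
f 80 78 76
f 76 81 80
f 80 79 78
f 81 79 80



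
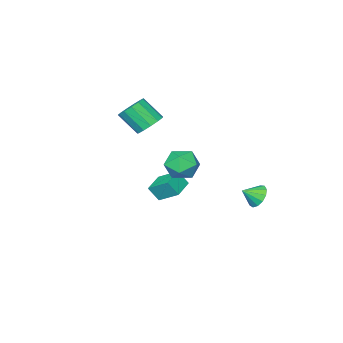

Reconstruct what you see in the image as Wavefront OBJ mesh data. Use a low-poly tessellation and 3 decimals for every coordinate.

v -2.286 -3.409 -2.168
v -2.648 -2.179 -1.352
v -2.67 -2.932 -3.057
v -3.032 -1.702 -2.241
v -1.048 -2.878 -2.419
v -1.41 -1.648 -1.603
v -1.432 -2.401 -3.308
v -1.794 -1.171 -2.492
v -3.893 2.905 -1.696
v -3.541 2.645 -2.378
v -3.087 2.495 -1.124
v -3.381 3.065 -2.303
v -3.383 3.435 -2.035
v -3.547 3.636 -1.66
v -3.821 3.605 -1.296
v -4.118 3.352 -1.059
v -4.343 2.956 -1.025
v -4.426 2.545 -1.204
v -4.339 2.247 -1.539
v -4.11 2.158 -1.924
v -3.813 2.307 -2.237
v -1.259 -2.892 2.504
v -0.628 -3.249 1.938
v -0.15 -4.325 3.15
v -0.781 -3.968 3.716
v -0.395 -2.861 2.19
v 0.083 -3.937 3.402
v -0.436 -2.483 2.543
v 0.042 -3.559 3.754
v -0.738 -2.234 2.883
v -0.26 -3.311 4.094
v -1.206 -2.195 3.102
v -0.728 -3.271 4.314
v -1.691 -2.376 3.132
v -1.213 -3.453 4.344
v -2.038 -2.722 2.963
v -1.56 -3.798 4.174
v -2.138 -3.121 2.647
v -1.66 -4.197 3.859
v -1.959 -3.447 2.287
v -1.481 -4.524 3.499
v -1.558 -3.597 1.995
v -1.08 -4.674 3.207
v -1.062 -3.523 1.865
v -0.584 -4.6 3.077
v 2.056 4.128 2.438
v 2.898 4.065 3.065
v 1.362 2.795 3.235
v 2.204 2.732 3.862
v 1.542 3.544 3.951
v 1.971 4.368 3.458
v 2.289 2.492 2.842
v 2.718 3.316 2.349
v 3.042 3.054 3.315
v 2.58 3.704 4
v 1.68 3.156 2.3
v 1.218 3.806 2.985
f 2 4 1
f 5 2 1
f 1 4 3
f 3 5 1
f 2 8 4
f 6 2 5
f 6 8 2
f 4 8 3
f 7 5 3
f 3 8 7
f 7 6 5
f 8 6 7
f 10 9 12
f 10 12 11
f 12 9 13
f 12 13 11
f 13 9 14
f 13 14 11
f 14 9 15
f 14 15 11
f 15 9 16
f 15 16 11
f 16 9 17
f 16 17 11
f 17 9 18
f 17 18 11
f 18 9 19
f 18 19 11
f 19 9 20
f 19 20 11
f 20 9 21
f 20 21 11
f 21 9 10
f 21 10 11
f 23 22 26
f 23 26 24
f 24 26 27
f 24 27 25
f 26 22 28
f 26 28 27
f 27 28 29
f 27 29 25
f 28 22 30
f 28 30 29
f 29 30 31
f 29 31 25
f 30 22 32
f 30 32 31
f 31 32 33
f 31 33 25
f 32 22 34
f 32 34 33
f 33 34 35
f 33 35 25
f 34 22 36
f 34 36 35
f 35 36 37
f 35 37 25
f 36 22 38
f 36 38 37
f 37 38 39
f 37 39 25
f 38 22 40
f 38 40 39
f 39 40 41
f 39 41 25
f 40 22 42
f 40 42 41
f 41 42 43
f 41 43 25
f 42 22 44
f 42 44 43
f 43 44 45
f 43 45 25
f 44 22 23
f 44 23 45
f 45 23 24
f 45 24 25
f 46 57 51
f 46 51 47
f 46 47 53
f 46 53 56
f 46 56 57
f 47 51 55
f 51 57 50
f 57 56 48
f 56 53 52
f 53 47 54
f 49 55 50
f 49 50 48
f 49 48 52
f 49 52 54
f 49 54 55
f 50 55 51
f 48 50 57
f 52 48 56
f 54 52 53
f 55 54 47



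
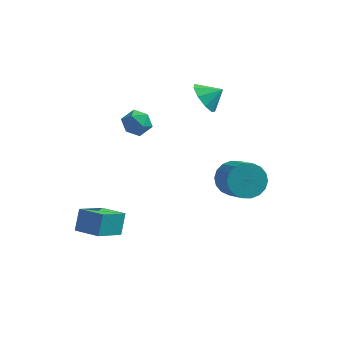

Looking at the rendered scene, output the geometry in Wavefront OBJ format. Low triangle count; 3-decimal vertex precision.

v 2.443 3.125 -3.509
v 3.175 3.802 -3.348
v 4.069 2.611 -2.41
v 3.337 1.935 -2.571
v 2.899 3.869 -3
v 3.793 2.678 -2.062
v 2.532 3.789 -2.753
v 3.426 2.598 -1.814
v 2.148 3.577 -2.656
v 3.042 2.386 -1.717
v 1.822 3.276 -2.727
v 2.716 2.085 -1.788
v 1.619 2.945 -2.954
v 2.513 1.754 -2.015
v 1.579 2.65 -3.29
v 2.473 1.459 -2.352
v 1.711 2.449 -3.67
v 2.605 1.258 -2.732
v 1.987 2.382 -4.018
v 2.881 1.191 -3.08
v 2.354 2.462 -4.266
v 3.248 1.271 -3.327
v 2.738 2.674 -4.363
v 3.632 1.483 -3.424
v 3.064 2.975 -4.292
v 3.958 1.784 -3.353
v 3.267 3.306 -4.065
v 4.161 2.115 -3.126
v 3.307 3.601 -3.728
v 4.201 2.41 -2.79
v -2.148 2.051 1.312
v -1.604 2.298 0.781
v -2.156 0.882 0.759
v -1.612 1.129 0.228
v -1.409 1.038 0.995
v -1.404 1.761 1.337
v -2.356 1.419 0.203
v -2.351 2.142 0.545
v -1.733 1.908 0.095
v -1.147 1.672 0.585
v -2.613 1.508 0.955
v -2.027 1.272 1.445
v 0.935 3.112 1.953
v 1.24 3.604 1.226
v 1.745 3.428 2.507
v 0.855 3.961 1.584
v 0.508 3.921 2.115
v 0.36 3.502 2.571
v 0.482 2.901 2.738
v 0.816 2.398 2.537
v 1.206 2.229 2.064
v 1.469 2.473 1.539
v 1.483 3.016 1.208
v -3.44 -3.189 -3.459
v -3.412 -2.55 -2.455
v -2.779 -1.884 -4.306
v -2.751 -1.246 -3.302
v -2.189 -3.654 -3.198
v -2.161 -3.016 -2.194
v -1.528 -2.35 -4.045
v -1.5 -1.711 -3.041
f 2 1 5
f 2 5 3
f 3 5 6
f 3 6 4
f 5 1 7
f 5 7 6
f 6 7 8
f 6 8 4
f 7 1 9
f 7 9 8
f 8 9 10
f 8 10 4
f 9 1 11
f 9 11 10
f 10 11 12
f 10 12 4
f 11 1 13
f 11 13 12
f 12 13 14
f 12 14 4
f 13 1 15
f 13 15 14
f 14 15 16
f 14 16 4
f 15 1 17
f 15 17 16
f 16 17 18
f 16 18 4
f 17 1 19
f 17 19 18
f 18 19 20
f 18 20 4
f 19 1 21
f 19 21 20
f 20 21 22
f 20 22 4
f 21 1 23
f 21 23 22
f 22 23 24
f 22 24 4
f 23 1 25
f 23 25 24
f 24 25 26
f 24 26 4
f 25 1 27
f 25 27 26
f 26 27 28
f 26 28 4
f 27 1 29
f 27 29 28
f 28 29 30
f 28 30 4
f 29 1 2
f 29 2 30
f 30 2 3
f 30 3 4
f 31 42 36
f 31 36 32
f 31 32 38
f 31 38 41
f 31 41 42
f 32 36 40
f 36 42 35
f 42 41 33
f 41 38 37
f 38 32 39
f 34 40 35
f 34 35 33
f 34 33 37
f 34 37 39
f 34 39 40
f 35 40 36
f 33 35 42
f 37 33 41
f 39 37 38
f 40 39 32
f 44 43 46
f 44 46 45
f 46 43 47
f 46 47 45
f 47 43 48
f 47 48 45
f 48 43 49
f 48 49 45
f 49 43 50
f 49 50 45
f 50 43 51
f 50 51 45
f 51 43 52
f 51 52 45
f 52 43 53
f 52 53 45
f 53 43 44
f 53 44 45
f 55 57 54
f 58 55 54
f 54 57 56
f 56 58 54
f 55 61 57
f 59 55 58
f 59 61 55
f 57 61 56
f 60 58 56
f 56 61 60
f 60 59 58
f 61 59 60



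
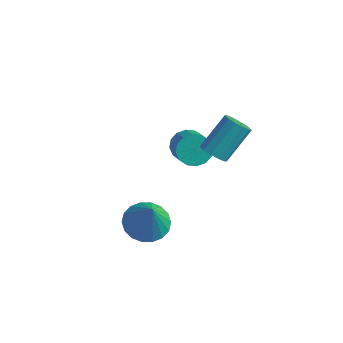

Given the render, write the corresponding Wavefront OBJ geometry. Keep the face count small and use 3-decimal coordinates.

v -2.741 -3.223 -0.945
v -1.977 -3.822 -1.396
v -2.079 -3.697 0.805
v -1.769 -3.395 -1.359
v -1.753 -2.934 -1.24
v -1.933 -2.53 -1.062
v -2.273 -2.264 -0.862
v -2.706 -2.187 -0.678
v -3.145 -2.316 -0.546
v -3.504 -2.624 -0.494
v -3.712 -3.051 -0.531
v -3.728 -3.512 -0.65
v -3.548 -3.915 -0.828
v -3.208 -4.182 -1.028
v -2.776 -4.258 -1.212
v -2.336 -4.13 -1.344
v -4.435 2.358 -0.914
v -3.841 2.384 -1.536
v -2.872 1.508 -0.647
v -3.465 1.482 -0.026
v -3.755 2.738 -1.28
v -2.786 1.862 -0.392
v -3.852 2.991 -0.926
v -2.883 2.114 -0.038
v -4.104 3.073 -0.569
v -3.135 2.197 0.32
v -4.445 2.964 -0.304
v -3.476 2.088 0.584
v -4.784 2.693 -0.203
v -3.815 1.817 0.685
v -5.028 2.332 -0.293
v -4.059 1.456 0.596
v -5.114 1.978 -0.548
v -4.145 1.102 0.34
v -5.017 1.726 -0.902
v -4.048 0.849 -0.014
v -4.765 1.643 -1.26
v -3.796 0.767 -0.371
v -4.424 1.752 -1.524
v -3.455 0.876 -0.636
v -4.085 2.023 -1.625
v -3.116 1.147 -0.737
v -1.994 0.77 1.131
v -1.618 1.139 0.655
v -1.25 2.519 2.012
v -1.626 2.15 2.489
v -1.996 1.268 0.626
v -1.628 2.648 1.983
v -2.373 1.24 0.757
v -2.005 2.619 2.114
v -2.629 1.062 1.007
v -2.261 2.442 2.364
v -2.684 0.792 1.297
v -2.316 2.171 2.654
v -2.52 0.514 1.534
v -2.152 1.894 2.891
v -2.189 0.318 1.644
v -1.821 1.698 3.001
v -1.796 0.266 1.59
v -1.428 1.646 2.947
v -1.466 0.373 1.392
v -1.098 1.753 2.749
v -1.303 0.607 1.11
v -0.935 1.987 2.467
v -1.36 0.892 0.836
v -0.992 2.272 2.193
f 2 1 4
f 2 4 3
f 4 1 5
f 4 5 3
f 5 1 6
f 5 6 3
f 6 1 7
f 6 7 3
f 7 1 8
f 7 8 3
f 8 1 9
f 8 9 3
f 9 1 10
f 9 10 3
f 10 1 11
f 10 11 3
f 11 1 12
f 11 12 3
f 12 1 13
f 12 13 3
f 13 1 14
f 13 14 3
f 14 1 15
f 14 15 3
f 15 1 16
f 15 16 3
f 16 1 2
f 16 2 3
f 18 17 21
f 18 21 19
f 19 21 22
f 19 22 20
f 21 17 23
f 21 23 22
f 22 23 24
f 22 24 20
f 23 17 25
f 23 25 24
f 24 25 26
f 24 26 20
f 25 17 27
f 25 27 26
f 26 27 28
f 26 28 20
f 27 17 29
f 27 29 28
f 28 29 30
f 28 30 20
f 29 17 31
f 29 31 30
f 30 31 32
f 30 32 20
f 31 17 33
f 31 33 32
f 32 33 34
f 32 34 20
f 33 17 35
f 33 35 34
f 34 35 36
f 34 36 20
f 35 17 37
f 35 37 36
f 36 37 38
f 36 38 20
f 37 17 39
f 37 39 38
f 38 39 40
f 38 40 20
f 39 17 41
f 39 41 40
f 40 41 42
f 40 42 20
f 41 17 18
f 41 18 42
f 42 18 19
f 42 19 20
f 44 43 47
f 44 47 45
f 45 47 48
f 45 48 46
f 47 43 49
f 47 49 48
f 48 49 50
f 48 50 46
f 49 43 51
f 49 51 50
f 50 51 52
f 50 52 46
f 51 43 53
f 51 53 52
f 52 53 54
f 52 54 46
f 53 43 55
f 53 55 54
f 54 55 56
f 54 56 46
f 55 43 57
f 55 57 56
f 56 57 58
f 56 58 46
f 57 43 59
f 57 59 58
f 58 59 60
f 58 60 46
f 59 43 61
f 59 61 60
f 60 61 62
f 60 62 46
f 61 43 63
f 61 63 62
f 62 63 64
f 62 64 46
f 63 43 65
f 63 65 64
f 64 65 66
f 64 66 46
f 65 43 44
f 65 44 66
f 66 44 45
f 66 45 46



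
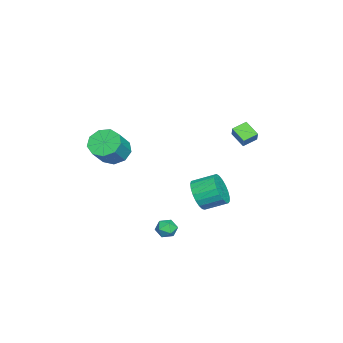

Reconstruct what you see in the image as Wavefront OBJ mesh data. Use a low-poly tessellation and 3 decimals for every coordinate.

v -3.122 2.478 0.22
v -3.663 1.749 0.767
v -3.681 3.117 0.518
v -4.222 2.389 1.066
v -2.598 2.611 0.914
v -3.139 1.883 1.462
v -3.157 3.251 1.213
v -3.698 2.522 1.76
v 2.038 0.144 -3.291
v 2.318 -0.253 -2.871
v 1.902 -0.647 -3.949
v 2.182 -1.044 -3.529
v 1.606 -0.793 -3.399
v 1.69 -0.304 -2.992
v 2.53 -0.596 -3.828
v 2.614 -0.107 -3.421
v 2.622 -0.71 -3.203
v 2.05 -0.832 -2.938
v 2.17 -0.068 -3.882
v 1.598 -0.19 -3.617
v 2.716 -2.962 2.328
v 3.39 -2.822 1.733
v 4.418 -3.079 2.837
v 3.744 -3.218 3.432
v 3.232 -2.285 2.005
v 4.26 -2.542 3.109
v 2.832 -2.065 2.428
v 3.86 -2.321 3.532
v 2.378 -2.264 2.805
v 3.406 -2.521 3.909
v 2.082 -2.79 2.958
v 3.11 -3.046 4.062
v 2.083 -3.396 2.817
v 3.111 -3.652 3.921
v 2.38 -3.799 2.447
v 3.408 -4.055 3.551
v 2.834 -3.81 2.021
v 3.862 -4.067 3.125
v 3.233 -3.425 1.739
v 4.261 -3.681 2.843
v -1.791 0.362 -3.062
v -1.184 0.096 -2.287
v -1.361 1.332 -1.723
v -1.969 1.598 -2.498
v -0.908 0.261 -2.563
v -1.085 1.497 -1.999
v -0.784 0.444 -2.925
v -0.961 1.68 -2.361
v -0.835 0.613 -3.311
v -1.012 1.849 -2.747
v -1.051 0.738 -3.654
v -1.228 1.974 -3.09
v -1.395 0.798 -3.894
v -1.572 2.034 -3.331
v -1.807 0.783 -3.991
v -1.985 2.019 -3.427
v -2.217 0.695 -3.927
v -2.395 1.931 -3.363
v -2.554 0.549 -3.713
v -2.731 1.786 -3.15
v -2.758 0.372 -3.387
v -2.935 1.608 -2.823
v -2.796 0.192 -3.004
v -2.973 1.428 -2.441
v -2.659 0.042 -2.632
v -2.836 1.278 -2.068
v -2.373 -0.053 -2.334
v -2.55 1.183 -1.77
v -1.986 -0.076 -2.161
v -2.163 1.16 -1.598
v -1.565 -0.024 -2.145
v -1.743 1.213 -1.581
f 2 4 1
f 5 2 1
f 1 4 3
f 3 5 1
f 2 8 4
f 6 2 5
f 6 8 2
f 4 8 3
f 7 5 3
f 3 8 7
f 7 6 5
f 8 6 7
f 9 20 14
f 9 14 10
f 9 10 16
f 9 16 19
f 9 19 20
f 10 14 18
f 14 20 13
f 20 19 11
f 19 16 15
f 16 10 17
f 12 18 13
f 12 13 11
f 12 11 15
f 12 15 17
f 12 17 18
f 13 18 14
f 11 13 20
f 15 11 19
f 17 15 16
f 18 17 10
f 22 21 25
f 22 25 23
f 23 25 26
f 23 26 24
f 25 21 27
f 25 27 26
f 26 27 28
f 26 28 24
f 27 21 29
f 27 29 28
f 28 29 30
f 28 30 24
f 29 21 31
f 29 31 30
f 30 31 32
f 30 32 24
f 31 21 33
f 31 33 32
f 32 33 34
f 32 34 24
f 33 21 35
f 33 35 34
f 34 35 36
f 34 36 24
f 35 21 37
f 35 37 36
f 36 37 38
f 36 38 24
f 37 21 39
f 37 39 38
f 38 39 40
f 38 40 24
f 39 21 22
f 39 22 40
f 40 22 23
f 40 23 24
f 42 41 45
f 42 45 43
f 43 45 46
f 43 46 44
f 45 41 47
f 45 47 46
f 46 47 48
f 46 48 44
f 47 41 49
f 47 49 48
f 48 49 50
f 48 50 44
f 49 41 51
f 49 51 50
f 50 51 52
f 50 52 44
f 51 41 53
f 51 53 52
f 52 53 54
f 52 54 44
f 53 41 55
f 53 55 54
f 54 55 56
f 54 56 44
f 55 41 57
f 55 57 56
f 56 57 58
f 56 58 44
f 57 41 59
f 57 59 58
f 58 59 60
f 58 60 44
f 59 41 61
f 59 61 60
f 60 61 62
f 60 62 44
f 61 41 63
f 61 63 62
f 62 63 64
f 62 64 44
f 63 41 65
f 63 65 64
f 64 65 66
f 64 66 44
f 65 41 67
f 65 67 66
f 66 67 68
f 66 68 44
f 67 41 69
f 67 69 68
f 68 69 70
f 68 70 44
f 69 41 71
f 69 71 70
f 70 71 72
f 70 72 44
f 71 41 42
f 71 42 72
f 72 42 43
f 72 43 44



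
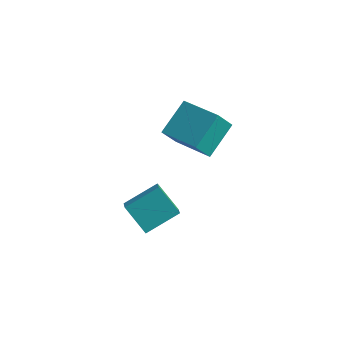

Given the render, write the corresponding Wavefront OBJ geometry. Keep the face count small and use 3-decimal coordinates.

v 2.237 -1.338 0.924
v 2.481 0.176 1.847
v 0.351 -0.765 0.482
v 0.595 0.749 1.405
v 2.625 -0.809 -0.045
v 2.869 0.705 0.878
v 0.739 -0.236 -0.487
v 0.983 1.278 0.436
v -0.807 -2.017 -4.067
v -0.434 -2.58 -3.567
v 0.138 -0.757 -3.352
v 0.511 -1.32 -2.852
v 0.309 -2.24 -5.148
v 0.682 -2.803 -4.648
v 1.254 -0.98 -4.433
v 1.627 -1.543 -3.933
f 2 4 1
f 5 2 1
f 1 4 3
f 3 5 1
f 2 8 4
f 6 2 5
f 6 8 2
f 4 8 3
f 7 5 3
f 3 8 7
f 7 6 5
f 8 6 7
f 10 12 9
f 13 10 9
f 9 12 11
f 11 13 9
f 10 16 12
f 14 10 13
f 14 16 10
f 12 16 11
f 15 13 11
f 11 16 15
f 15 14 13
f 16 14 15



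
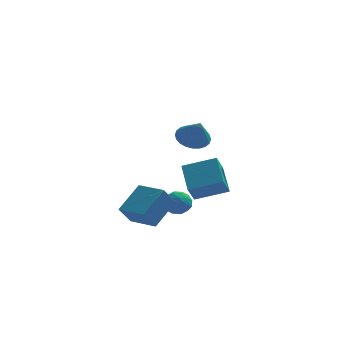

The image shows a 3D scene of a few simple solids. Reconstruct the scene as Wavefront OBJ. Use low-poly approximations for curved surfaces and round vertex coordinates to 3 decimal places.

v 2.875 -1.848 2.769
v 3.51 -2.309 2.271
v 3.265 -2.652 4.011
v 3.705 -2.028 2.391
v 3.774 -1.719 2.569
v 3.706 -1.43 2.778
v 3.511 -1.205 2.985
v 3.22 -1.077 3.16
v 2.876 -1.067 3.275
v 2.531 -1.176 3.313
v 2.239 -1.387 3.268
v 2.044 -1.668 3.147
v 1.975 -1.976 2.969
v 2.044 -2.265 2.76
v 2.238 -2.491 2.553
v 2.53 -2.618 2.379
v 2.874 -2.628 2.264
v 3.218 -2.52 2.226
v -0.259 -2.263 -3.007
v -0.831 -2.837 -1.952
v 0.696 -1 -1.802
v 0.124 -1.574 -0.747
v 1.056 -3.366 -2.893
v 0.484 -3.94 -1.838
v 2.011 -2.103 -1.688
v 1.439 -2.677 -0.633
v 2.503 2.324 -2.618
v 2.117 3.952 -1.468
v 2.832 3.119 -3.632
v 2.446 4.746 -2.482
v 4.394 2.334 -1.998
v 4.008 3.961 -0.848
v 4.723 3.128 -3.012
v 4.337 4.756 -1.862
v 1.626 3.117 -3.909
v 2.441 3.084 -3.702
v 1.479 1.816 -3.538
v 2.294 1.783 -3.331
v 1.762 2.246 -2.872
v 1.853 3.05 -3.102
v 2.067 1.85 -4.138
v 2.158 2.654 -4.368
v 2.713 2.301 -3.844
v 2.525 2.545 -3.062
v 1.395 2.355 -4.178
v 1.207 2.599 -3.396
v 2.047 3.215 -3.838
v 1.873 1.685 -3.402
v 1.561 1.957 -3.132
v 2.04 1.938 -3.011
v 1.701 3.195 -3.485
v 2.18 3.175 -3.364
v 1.781 2.682 -2.876
v 1.74 1.725 -3.876
v 2.219 1.705 -3.755
v 1.88 2.962 -4.229
v 2.359 2.943 -4.108
v 2.139 2.218 -4.364
v 2.686 2.735 -3.8
v 2.599 1.97 -3.582
v 2.466 2.01 -4.057
v 2.519 2.482 -4.191
v 2.575 2.879 -3.34
v 2.488 2.114 -3.122
v 2.176 2.386 -2.852
v 2.229 2.859 -2.987
v 2.735 2.418 -3.424
v 1.432 2.786 -4.118
v 1.345 2.021 -3.9
v 1.691 2.041 -4.253
v 1.744 2.514 -4.388
v 1.321 2.93 -3.658
v 1.234 2.165 -3.44
v 1.401 2.418 -3.049
v 1.454 2.89 -3.183
v 1.185 2.482 -3.816
f 2 1 4
f 2 4 3
f 4 1 5
f 4 5 3
f 5 1 6
f 5 6 3
f 6 1 7
f 6 7 3
f 7 1 8
f 7 8 3
f 8 1 9
f 8 9 3
f 9 1 10
f 9 10 3
f 10 1 11
f 10 11 3
f 11 1 12
f 11 12 3
f 12 1 13
f 12 13 3
f 13 1 14
f 13 14 3
f 14 1 15
f 14 15 3
f 15 1 16
f 15 16 3
f 16 1 17
f 16 17 3
f 17 1 18
f 17 18 3
f 18 1 2
f 18 2 3
f 20 22 19
f 23 20 19
f 19 22 21
f 21 23 19
f 20 26 22
f 24 20 23
f 24 26 20
f 22 26 21
f 25 23 21
f 21 26 25
f 25 24 23
f 26 24 25
f 28 30 27
f 31 28 27
f 27 30 29
f 29 31 27
f 28 34 30
f 32 28 31
f 32 34 28
f 30 34 29
f 33 31 29
f 29 34 33
f 33 32 31
f 34 32 33
f 35 72 51
f 72 46 75
f 51 75 40
f 72 75 51
f 35 51 47
f 51 40 52
f 47 52 36
f 51 52 47
f 35 47 56
f 47 36 57
f 56 57 42
f 47 57 56
f 35 56 68
f 56 42 71
f 68 71 45
f 56 71 68
f 35 68 72
f 68 45 76
f 72 76 46
f 68 76 72
f 36 52 63
f 52 40 66
f 63 66 44
f 52 66 63
f 40 75 53
f 75 46 74
f 53 74 39
f 75 74 53
f 46 76 73
f 76 45 69
f 73 69 37
f 76 69 73
f 45 71 70
f 71 42 58
f 70 58 41
f 71 58 70
f 42 57 62
f 57 36 59
f 62 59 43
f 57 59 62
f 38 64 50
f 64 44 65
f 50 65 39
f 64 65 50
f 38 50 48
f 50 39 49
f 48 49 37
f 50 49 48
f 38 48 55
f 48 37 54
f 55 54 41
f 48 54 55
f 38 55 60
f 55 41 61
f 60 61 43
f 55 61 60
f 38 60 64
f 60 43 67
f 64 67 44
f 60 67 64
f 39 65 53
f 65 44 66
f 53 66 40
f 65 66 53
f 37 49 73
f 49 39 74
f 73 74 46
f 49 74 73
f 41 54 70
f 54 37 69
f 70 69 45
f 54 69 70
f 43 61 62
f 61 41 58
f 62 58 42
f 61 58 62
f 44 67 63
f 67 43 59
f 63 59 36
f 67 59 63



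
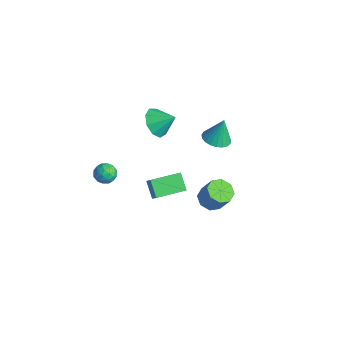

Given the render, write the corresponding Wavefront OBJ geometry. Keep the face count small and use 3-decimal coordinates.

v 2.914 1.287 -1.653
v 3.537 0.864 -1.891
v 4.149 1.109 -0.725
v 3.526 1.533 -0.487
v 3.584 1.448 -2.039
v 4.197 1.694 -0.873
v 3.239 1.938 -1.961
v 3.851 2.184 -0.795
v 2.703 2.047 -1.702
v 3.315 2.293 -0.536
v 2.291 1.711 -1.415
v 2.903 1.956 -0.249
v 2.243 1.126 -1.267
v 2.856 1.372 -0.101
v 2.589 0.636 -1.345
v 3.201 0.882 -0.179
v 3.125 0.527 -1.604
v 3.737 0.773 -0.438
v -0.423 3.628 -0.478
v 0.22 4.139 -0.655
v -0.357 4.072 1.038
v -0.055 4.348 -0.704
v -0.394 4.434 -0.715
v -0.737 4.379 -0.684
v -1.027 4.195 -0.617
v -1.212 3.913 -0.527
v -1.26 3.582 -0.427
v -1.164 3.259 -0.337
v -0.94 2.999 -0.271
v -0.626 2.848 -0.24
v -0.278 2.833 -0.251
v 0.046 2.954 -0.301
v 0.289 3.193 -0.381
v 0.408 3.506 -0.478
v 0.384 3.841 -0.575
v 0.001 -0.355 3.395
v 0.759 -0.562 2.861
v 0.719 0.395 4.125
v 0.455 -0.039 2.623
v -0.062 0.336 2.746
v -0.549 0.387 3.173
v -0.779 0.091 3.704
v -0.644 -0.414 4.09
v -0.208 -0.891 4.151
v 0.326 -1.118 3.858
v 0.708 -0.988 3.349
v 0.759 -3.349 1.768
v 1.296 -3.646 1.493
v 0.104 -4.014 1.207
v 0.641 -4.311 0.932
v 0.509 -4.393 1.587
v 0.914 -3.982 1.934
v 0.486 -3.678 0.766
v 0.891 -3.267 1.113
v 1.127 -3.85 0.874
v 1.142 -4.292 1.381
v 0.258 -3.368 1.319
v 0.273 -3.81 1.826
v 1.085 -3.439 1.679
v 0.315 -4.221 1.021
v 0.238 -4.269 1.406
v 0.553 -4.444 1.244
v 0.861 -3.636 1.938
v 1.177 -3.811 1.777
v 0.714 -4.25 1.832
v 0.223 -3.849 0.923
v 0.539 -4.024 0.762
v 0.847 -3.216 1.456
v 1.162 -3.391 1.294
v 0.686 -3.41 0.868
v 1.302 -3.734 1.154
v 0.916 -4.125 0.825
v 0.825 -3.752 0.727
v 1.063 -3.511 0.931
v 1.31 -3.993 1.452
v 0.925 -4.384 1.123
v 0.848 -4.432 1.508
v 1.086 -4.191 1.711
v 1.211 -4.113 1.088
v 0.475 -3.276 1.577
v 0.09 -3.667 1.248
v 0.314 -3.469 0.989
v 0.552 -3.228 1.192
v 0.484 -3.535 1.875
v 0.098 -3.926 1.546
v 0.337 -4.149 1.769
v 0.575 -3.908 1.973
v 0.189 -3.547 1.612
v -0.536 -0.705 -2.229
v 0.18 -0.848 -1.38
v -0.242 0.999 -2.19
v 0.474 0.856 -1.341
v 0.326 -0.836 -2.979
v 1.042 -0.979 -2.13
v 0.62 0.868 -2.94
v 1.336 0.725 -2.091
f 2 1 5
f 2 5 3
f 3 5 6
f 3 6 4
f 5 1 7
f 5 7 6
f 6 7 8
f 6 8 4
f 7 1 9
f 7 9 8
f 8 9 10
f 8 10 4
f 9 1 11
f 9 11 10
f 10 11 12
f 10 12 4
f 11 1 13
f 11 13 12
f 12 13 14
f 12 14 4
f 13 1 15
f 13 15 14
f 14 15 16
f 14 16 4
f 15 1 17
f 15 17 16
f 16 17 18
f 16 18 4
f 17 1 2
f 17 2 18
f 18 2 3
f 18 3 4
f 20 19 22
f 20 22 21
f 22 19 23
f 22 23 21
f 23 19 24
f 23 24 21
f 24 19 25
f 24 25 21
f 25 19 26
f 25 26 21
f 26 19 27
f 26 27 21
f 27 19 28
f 27 28 21
f 28 19 29
f 28 29 21
f 29 19 30
f 29 30 21
f 30 19 31
f 30 31 21
f 31 19 32
f 31 32 21
f 32 19 33
f 32 33 21
f 33 19 34
f 33 34 21
f 34 19 35
f 34 35 21
f 35 19 20
f 35 20 21
f 37 36 39
f 37 39 38
f 39 36 40
f 39 40 38
f 40 36 41
f 40 41 38
f 41 36 42
f 41 42 38
f 42 36 43
f 42 43 38
f 43 36 44
f 43 44 38
f 44 36 45
f 44 45 38
f 45 36 46
f 45 46 38
f 46 36 37
f 46 37 38
f 47 84 63
f 84 58 87
f 63 87 52
f 84 87 63
f 47 63 59
f 63 52 64
f 59 64 48
f 63 64 59
f 47 59 68
f 59 48 69
f 68 69 54
f 59 69 68
f 47 68 80
f 68 54 83
f 80 83 57
f 68 83 80
f 47 80 84
f 80 57 88
f 84 88 58
f 80 88 84
f 48 64 75
f 64 52 78
f 75 78 56
f 64 78 75
f 52 87 65
f 87 58 86
f 65 86 51
f 87 86 65
f 58 88 85
f 88 57 81
f 85 81 49
f 88 81 85
f 57 83 82
f 83 54 70
f 82 70 53
f 83 70 82
f 54 69 74
f 69 48 71
f 74 71 55
f 69 71 74
f 50 76 62
f 76 56 77
f 62 77 51
f 76 77 62
f 50 62 60
f 62 51 61
f 60 61 49
f 62 61 60
f 50 60 67
f 60 49 66
f 67 66 53
f 60 66 67
f 50 67 72
f 67 53 73
f 72 73 55
f 67 73 72
f 50 72 76
f 72 55 79
f 76 79 56
f 72 79 76
f 51 77 65
f 77 56 78
f 65 78 52
f 77 78 65
f 49 61 85
f 61 51 86
f 85 86 58
f 61 86 85
f 53 66 82
f 66 49 81
f 82 81 57
f 66 81 82
f 55 73 74
f 73 53 70
f 74 70 54
f 73 70 74
f 56 79 75
f 79 55 71
f 75 71 48
f 79 71 75
f 90 92 89
f 93 90 89
f 89 92 91
f 91 93 89
f 90 96 92
f 94 90 93
f 94 96 90
f 92 96 91
f 95 93 91
f 91 96 95
f 95 94 93
f 96 94 95



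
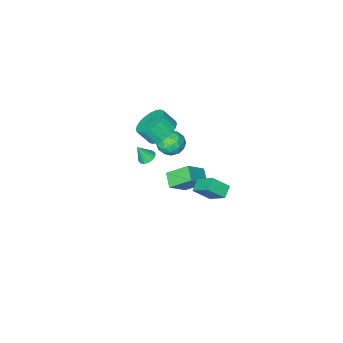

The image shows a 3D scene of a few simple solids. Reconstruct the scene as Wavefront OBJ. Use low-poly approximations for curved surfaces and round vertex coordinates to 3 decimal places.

v -2.686 -3.229 -5.22
v -3.08 -4.102 -4.68
v -3.59 -2.205 -4.226
v -3.984 -3.078 -3.685
v -1.416 -3.142 -4.155
v -1.81 -4.015 -3.614
v -2.32 -2.118 -3.16
v -2.714 -2.991 -2.62
v -2.718 -0.337 -2.622
v -1.857 -0.886 -1.771
v -2.901 0.899 -1.639
v -2.04 0.35 -0.788
v -2.04 0.09 -3.032
v -1.179 -0.459 -2.181
v -2.223 1.326 -2.049
v -1.362 0.777 -1.198
v 0.009 -1.807 3.101
v 0.729 -2.211 2.437
v 1.232 -2.757 3.315
v 0.511 -2.353 3.979
v 0.913 -1.858 2.551
v 1.416 -2.405 3.429
v 0.959 -1.498 2.749
v 1.462 -2.045 3.627
v 0.861 -1.185 3
v 1.364 -1.731 3.878
v 0.633 -0.966 3.267
v 1.135 -1.513 4.145
v 0.309 -0.876 3.508
v 0.812 -1.422 4.386
v -0.06 -0.927 3.688
v 0.443 -1.473 4.566
v -0.418 -1.112 3.778
v 0.084 -1.658 4.656
v -0.712 -1.403 3.765
v -0.209 -1.949 4.643
v -0.896 -1.755 3.651
v -0.393 -2.302 4.529
v -0.942 -2.115 3.453
v -0.439 -2.662 4.331
v -0.844 -2.429 3.202
v -0.341 -2.975 4.08
v -0.615 -2.647 2.935
v -0.113 -3.194 3.813
v -0.292 -2.738 2.694
v 0.211 -3.284 3.572
v 0.077 -2.687 2.514
v 0.58 -3.233 3.392
v 0.436 -2.502 2.424
v 0.938 -3.048 3.302
v -0.585 -1.147 2.37
v 0.196 -1.392 1.939
v -1.336 -2.188 1.601
v -0.555 -2.433 1.17
v -0.661 -2.612 2.071
v -0.197 -1.968 2.547
v -0.943 -1.612 0.993
v -0.479 -0.968 1.469
v -0.025 -1.679 1.088
v 0.149 -2.297 1.754
v -1.289 -1.283 1.786
v -1.115 -1.901 2.452
v -0.128 -1.178 2.222
v -1.012 -2.402 1.318
v -1.074 -2.507 1.848
v -0.615 -2.651 1.594
v -0.359 -1.517 2.58
v 0.1 -1.661 2.326
v -0.404 -2.378 2.404
v -1.24 -1.919 1.214
v -0.781 -2.063 0.96
v -0.525 -0.929 1.946
v -0.066 -1.073 1.692
v -0.736 -1.202 1.136
v 0.201 -1.491 1.468
v -0.241 -2.103 1.016
v -0.469 -1.62 0.912
v -0.196 -1.242 1.192
v 0.303 -1.854 1.86
v -0.139 -2.466 1.408
v -0.201 -2.571 1.938
v 0.072 -2.193 2.217
v 0.173 -2.023 1.36
v -1.001 -1.114 2.132
v -1.443 -1.726 1.68
v -1.212 -1.387 1.323
v -0.939 -1.009 1.602
v -0.899 -1.477 2.524
v -1.341 -2.089 2.072
v -0.944 -2.338 2.348
v -0.671 -1.96 2.628
v -1.313 -1.557 2.18
v 2.183 -0.3 3.092
v 2.611 -0.533 2.817
v 2.657 -0.58 4.068
v 2.69 -0.232 2.865
v 2.609 0.048 2.986
v 2.392 0.218 3.14
v 2.109 0.223 3.279
v 1.849 0.062 3.359
v 1.696 -0.213 3.354
v 1.697 -0.516 3.266
v 1.852 -0.751 3.123
v 2.113 -0.842 2.971
v 2.396 -0.761 2.856
f 2 4 1
f 5 2 1
f 1 4 3
f 3 5 1
f 2 8 4
f 6 2 5
f 6 8 2
f 4 8 3
f 7 5 3
f 3 8 7
f 7 6 5
f 8 6 7
f 10 12 9
f 13 10 9
f 9 12 11
f 11 13 9
f 10 16 12
f 14 10 13
f 14 16 10
f 12 16 11
f 15 13 11
f 11 16 15
f 15 14 13
f 16 14 15
f 18 17 21
f 18 21 19
f 19 21 22
f 19 22 20
f 21 17 23
f 21 23 22
f 22 23 24
f 22 24 20
f 23 17 25
f 23 25 24
f 24 25 26
f 24 26 20
f 25 17 27
f 25 27 26
f 26 27 28
f 26 28 20
f 27 17 29
f 27 29 28
f 28 29 30
f 28 30 20
f 29 17 31
f 29 31 30
f 30 31 32
f 30 32 20
f 31 17 33
f 31 33 32
f 32 33 34
f 32 34 20
f 33 17 35
f 33 35 34
f 34 35 36
f 34 36 20
f 35 17 37
f 35 37 36
f 36 37 38
f 36 38 20
f 37 17 39
f 37 39 38
f 38 39 40
f 38 40 20
f 39 17 41
f 39 41 40
f 40 41 42
f 40 42 20
f 41 17 43
f 41 43 42
f 42 43 44
f 42 44 20
f 43 17 45
f 43 45 44
f 44 45 46
f 44 46 20
f 45 17 47
f 45 47 46
f 46 47 48
f 46 48 20
f 47 17 49
f 47 49 48
f 48 49 50
f 48 50 20
f 49 17 18
f 49 18 50
f 50 18 19
f 50 19 20
f 51 88 67
f 88 62 91
f 67 91 56
f 88 91 67
f 51 67 63
f 67 56 68
f 63 68 52
f 67 68 63
f 51 63 72
f 63 52 73
f 72 73 58
f 63 73 72
f 51 72 84
f 72 58 87
f 84 87 61
f 72 87 84
f 51 84 88
f 84 61 92
f 88 92 62
f 84 92 88
f 52 68 79
f 68 56 82
f 79 82 60
f 68 82 79
f 56 91 69
f 91 62 90
f 69 90 55
f 91 90 69
f 62 92 89
f 92 61 85
f 89 85 53
f 92 85 89
f 61 87 86
f 87 58 74
f 86 74 57
f 87 74 86
f 58 73 78
f 73 52 75
f 78 75 59
f 73 75 78
f 54 80 66
f 80 60 81
f 66 81 55
f 80 81 66
f 54 66 64
f 66 55 65
f 64 65 53
f 66 65 64
f 54 64 71
f 64 53 70
f 71 70 57
f 64 70 71
f 54 71 76
f 71 57 77
f 76 77 59
f 71 77 76
f 54 76 80
f 76 59 83
f 80 83 60
f 76 83 80
f 55 81 69
f 81 60 82
f 69 82 56
f 81 82 69
f 53 65 89
f 65 55 90
f 89 90 62
f 65 90 89
f 57 70 86
f 70 53 85
f 86 85 61
f 70 85 86
f 59 77 78
f 77 57 74
f 78 74 58
f 77 74 78
f 60 83 79
f 83 59 75
f 79 75 52
f 83 75 79
f 94 93 96
f 94 96 95
f 96 93 97
f 96 97 95
f 97 93 98
f 97 98 95
f 98 93 99
f 98 99 95
f 99 93 100
f 99 100 95
f 100 93 101
f 100 101 95
f 101 93 102
f 101 102 95
f 102 93 103
f 102 103 95
f 103 93 104
f 103 104 95
f 104 93 105
f 104 105 95
f 105 93 94
f 105 94 95

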